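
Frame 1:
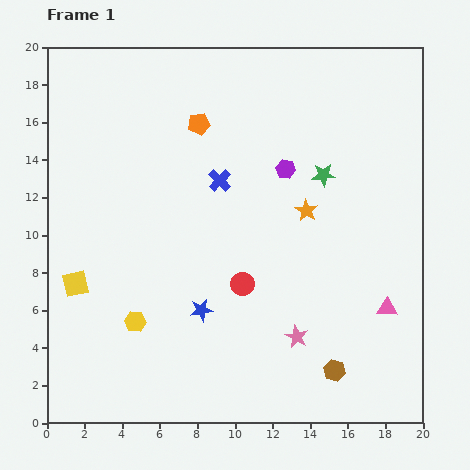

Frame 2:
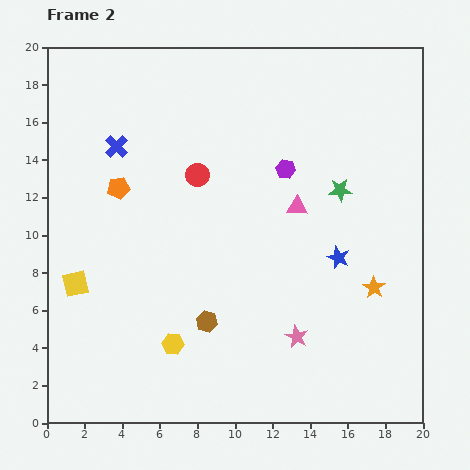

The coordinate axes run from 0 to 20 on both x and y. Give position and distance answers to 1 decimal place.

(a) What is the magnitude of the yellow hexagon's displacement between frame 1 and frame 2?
2.3

The yellow hexagon moved from (4.7, 5.4) to (6.7, 4.2), a distance of √(2.0² + 1.2²) ≈ 2.3.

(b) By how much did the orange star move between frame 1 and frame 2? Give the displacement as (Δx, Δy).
(3.6, -4.1)

The orange star was at (13.8, 11.3) in frame 1 and (17.4, 7.2) in frame 2.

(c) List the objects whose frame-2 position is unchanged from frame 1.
the yellow square, the purple hexagon, the pink star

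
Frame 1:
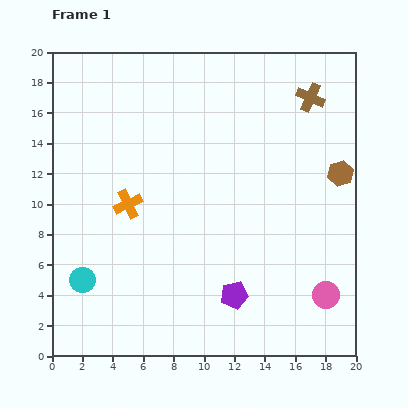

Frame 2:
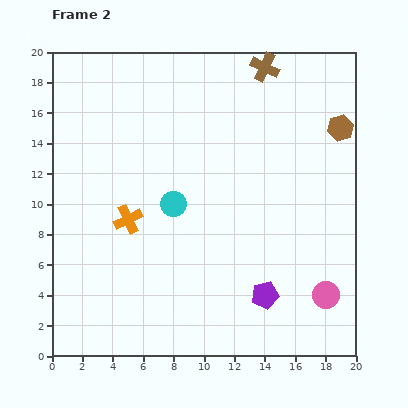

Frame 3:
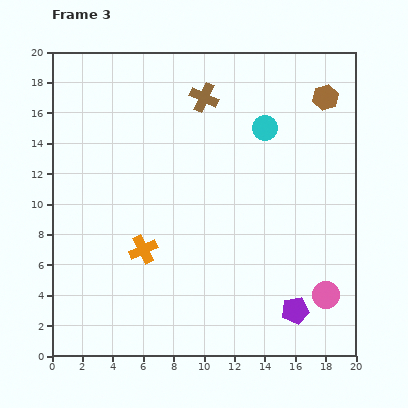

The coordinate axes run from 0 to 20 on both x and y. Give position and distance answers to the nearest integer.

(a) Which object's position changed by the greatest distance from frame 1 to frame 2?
the cyan circle

(moved 8; next 4)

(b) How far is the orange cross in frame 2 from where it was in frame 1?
1

The orange cross moved from (5, 10) to (5, 9), a distance of √(0² + 1²) ≈ 1.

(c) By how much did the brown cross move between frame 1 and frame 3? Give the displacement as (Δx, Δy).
(-7, 0)

The brown cross was at (17, 17) in frame 1 and (10, 17) in frame 3.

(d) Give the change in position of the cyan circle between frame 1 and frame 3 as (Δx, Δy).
(12, 10)

The cyan circle was at (2, 5) in frame 1 and (14, 15) in frame 3.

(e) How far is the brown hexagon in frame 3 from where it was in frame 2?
2

The brown hexagon moved from (19, 15) to (18, 17), a distance of √(1² + 2²) ≈ 2.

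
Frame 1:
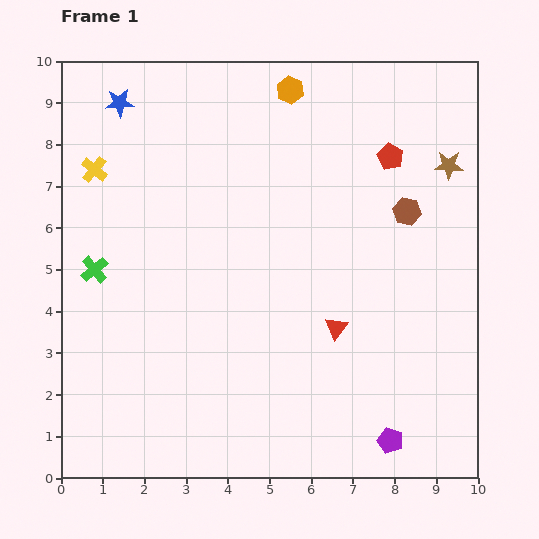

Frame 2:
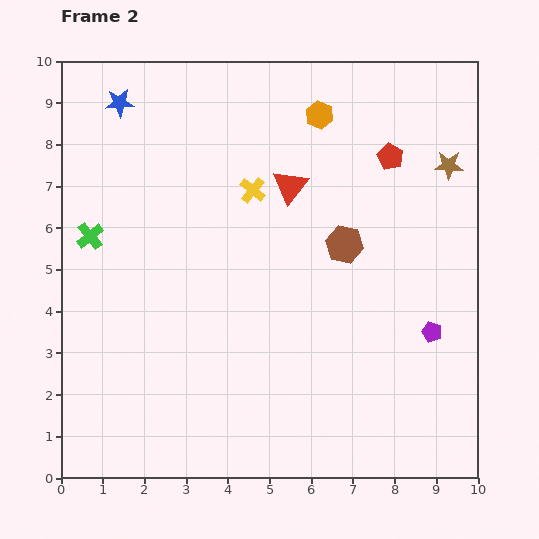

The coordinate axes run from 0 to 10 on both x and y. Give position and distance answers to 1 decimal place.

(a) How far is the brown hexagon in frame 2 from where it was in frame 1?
1.7

The brown hexagon moved from (8.3, 6.4) to (6.8, 5.6), a distance of √(1.5² + 0.8²) ≈ 1.7.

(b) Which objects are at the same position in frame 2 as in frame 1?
the blue star, the brown star, the red pentagon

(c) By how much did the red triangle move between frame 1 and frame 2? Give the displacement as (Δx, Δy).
(-1.1, 3.4)

The red triangle was at (6.6, 3.6) in frame 1 and (5.5, 7.0) in frame 2.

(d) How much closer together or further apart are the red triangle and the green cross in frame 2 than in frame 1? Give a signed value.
-1.1

Distance in frame 1: 6.0. Distance in frame 2: 4.9.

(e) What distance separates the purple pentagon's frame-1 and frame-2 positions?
2.8

The purple pentagon moved from (7.9, 0.9) to (8.9, 3.5), a distance of √(1.0² + 2.6²) ≈ 2.8.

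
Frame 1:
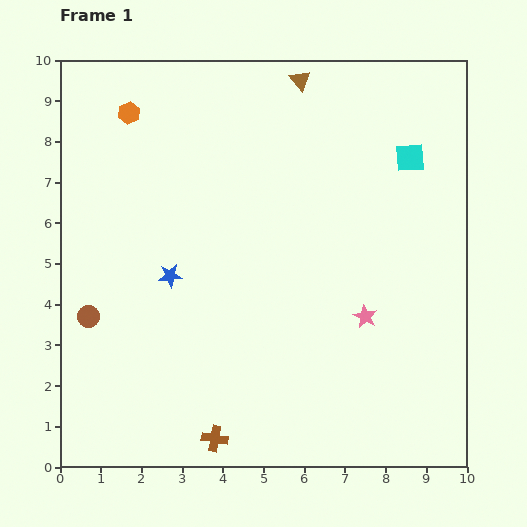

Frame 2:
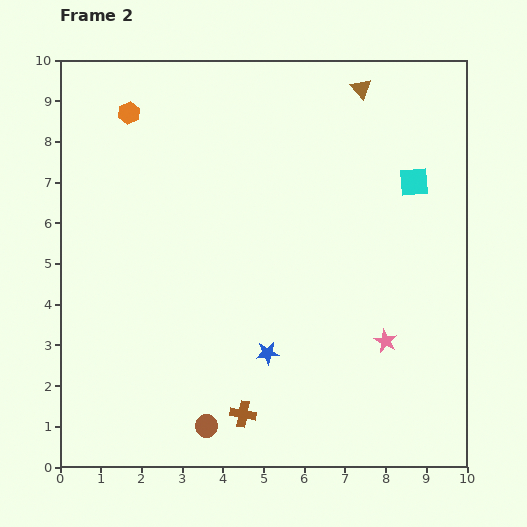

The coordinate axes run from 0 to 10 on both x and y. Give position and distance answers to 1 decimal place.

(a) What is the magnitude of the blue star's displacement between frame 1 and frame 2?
3.1

The blue star moved from (2.7, 4.7) to (5.1, 2.8), a distance of √(2.4² + 1.9²) ≈ 3.1.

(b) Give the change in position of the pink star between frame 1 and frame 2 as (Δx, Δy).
(0.5, -0.6)

The pink star was at (7.5, 3.7) in frame 1 and (8.0, 3.1) in frame 2.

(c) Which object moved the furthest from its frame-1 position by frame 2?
the brown circle

(moved 4.0; next 3.1)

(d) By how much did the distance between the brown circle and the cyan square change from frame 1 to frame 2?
-0.9

Distance in frame 1: 8.8. Distance in frame 2: 7.9.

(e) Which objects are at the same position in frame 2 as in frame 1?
the orange hexagon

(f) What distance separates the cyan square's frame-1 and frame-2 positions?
0.6

The cyan square moved from (8.6, 7.6) to (8.7, 7.0), a distance of √(0.1² + 0.6²) ≈ 0.6.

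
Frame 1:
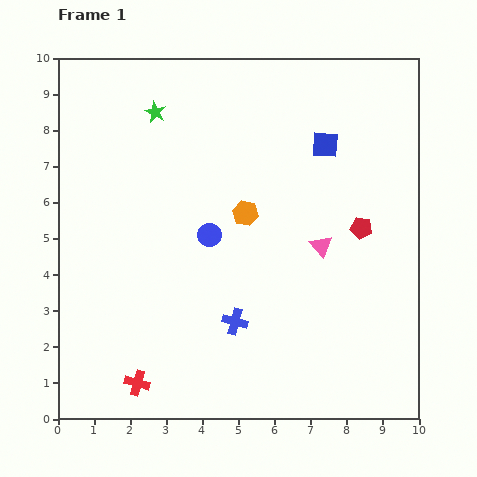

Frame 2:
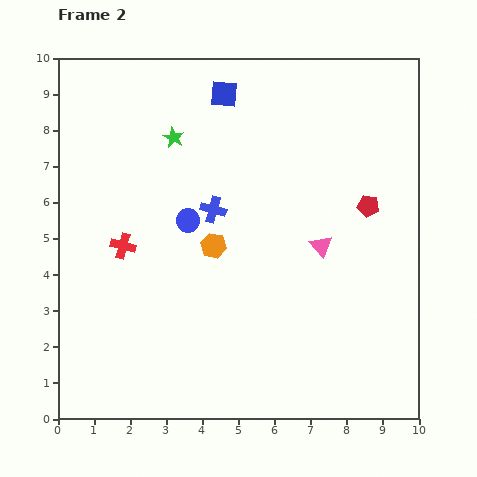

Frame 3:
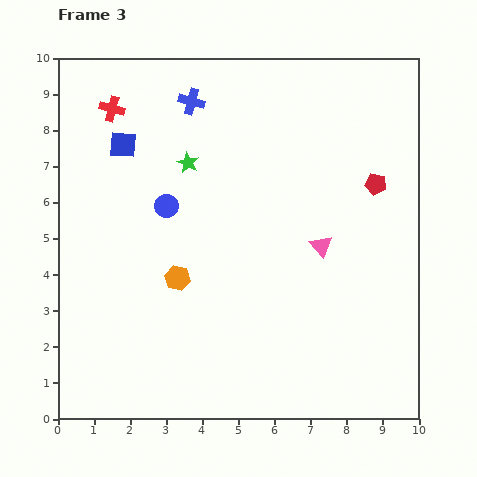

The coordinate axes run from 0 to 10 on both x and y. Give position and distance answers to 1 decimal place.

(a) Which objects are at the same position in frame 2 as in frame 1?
the pink triangle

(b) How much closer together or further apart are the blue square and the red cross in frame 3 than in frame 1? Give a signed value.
-7.4

Distance in frame 1: 8.4. Distance in frame 3: 1.0.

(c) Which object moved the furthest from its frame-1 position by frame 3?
the red cross

(moved 7.6; next 6.2)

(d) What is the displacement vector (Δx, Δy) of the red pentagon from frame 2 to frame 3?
(0.2, 0.6)

The red pentagon was at (8.6, 5.9) in frame 2 and (8.8, 6.5) in frame 3.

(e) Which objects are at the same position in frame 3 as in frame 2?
the pink triangle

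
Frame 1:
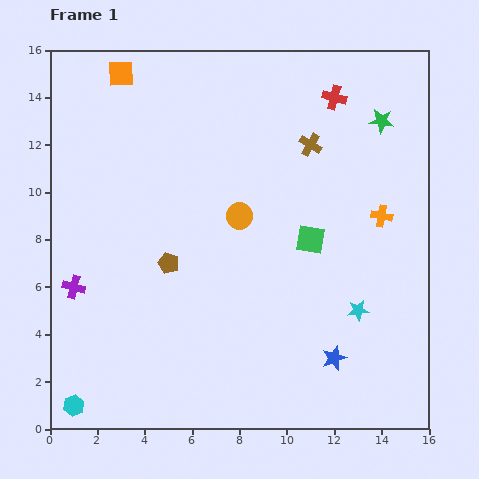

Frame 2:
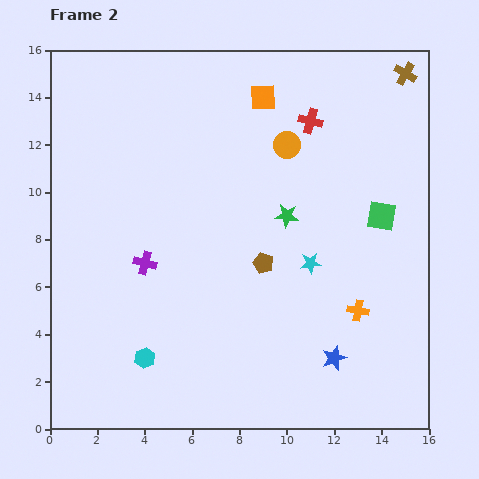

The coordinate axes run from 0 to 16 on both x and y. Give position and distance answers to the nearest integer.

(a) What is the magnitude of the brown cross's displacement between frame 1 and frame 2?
5

The brown cross moved from (11, 12) to (15, 15), a distance of √(4² + 3²) ≈ 5.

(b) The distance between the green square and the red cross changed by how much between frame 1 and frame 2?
-1

Distance in frame 1: 6. Distance in frame 2: 5.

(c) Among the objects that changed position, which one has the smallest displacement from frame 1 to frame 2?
the red cross

(moved 1)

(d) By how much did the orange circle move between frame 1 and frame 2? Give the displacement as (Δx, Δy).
(2, 3)

The orange circle was at (8, 9) in frame 1 and (10, 12) in frame 2.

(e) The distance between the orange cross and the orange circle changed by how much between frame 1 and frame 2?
+2

Distance in frame 1: 6. Distance in frame 2: 8.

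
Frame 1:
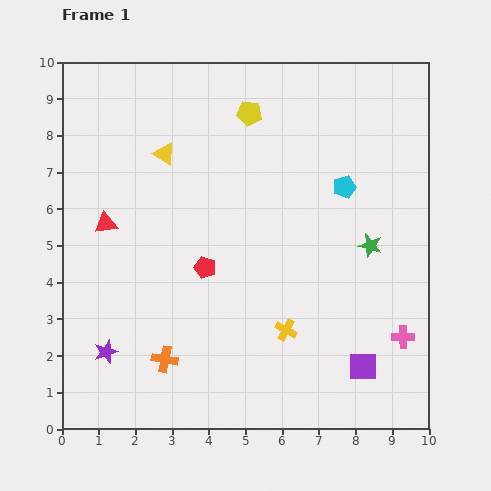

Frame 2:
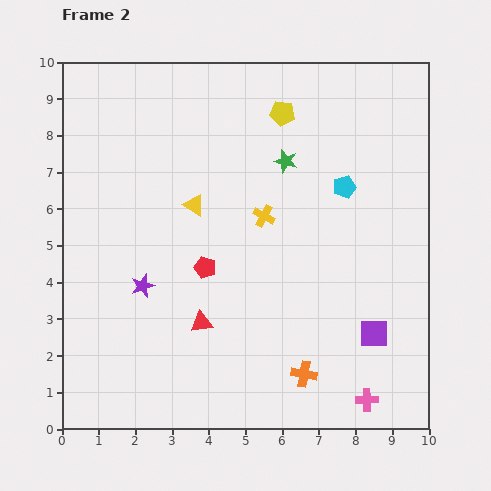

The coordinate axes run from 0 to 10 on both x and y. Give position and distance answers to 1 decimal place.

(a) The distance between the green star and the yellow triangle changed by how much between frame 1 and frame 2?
-3.3

Distance in frame 1: 6.1. Distance in frame 2: 2.8.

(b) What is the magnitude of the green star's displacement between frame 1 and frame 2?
3.3

The green star moved from (8.4, 5.0) to (6.1, 7.3), a distance of √(2.3² + 2.3²) ≈ 3.3.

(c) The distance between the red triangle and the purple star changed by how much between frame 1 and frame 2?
-1.6

Distance in frame 1: 3.5. Distance in frame 2: 1.9.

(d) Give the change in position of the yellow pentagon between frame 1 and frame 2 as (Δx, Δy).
(0.9, 0.0)

The yellow pentagon was at (5.1, 8.6) in frame 1 and (6.0, 8.6) in frame 2.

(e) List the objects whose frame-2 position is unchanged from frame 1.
the red pentagon, the cyan pentagon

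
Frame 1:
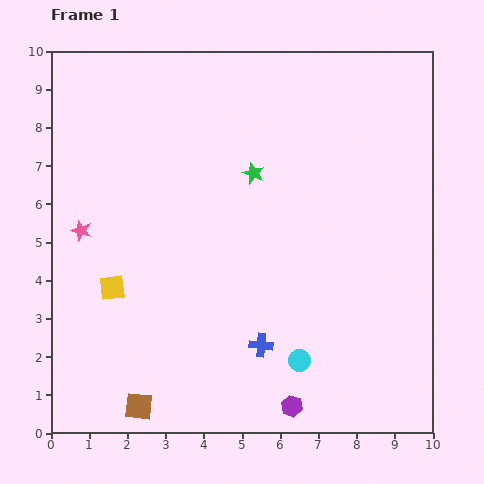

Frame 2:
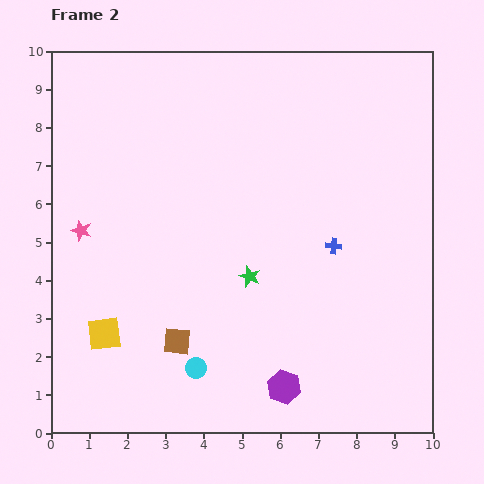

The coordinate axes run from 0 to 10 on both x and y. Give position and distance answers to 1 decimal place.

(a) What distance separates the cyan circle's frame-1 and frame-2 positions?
2.7

The cyan circle moved from (6.5, 1.9) to (3.8, 1.7), a distance of √(2.7² + 0.2²) ≈ 2.7.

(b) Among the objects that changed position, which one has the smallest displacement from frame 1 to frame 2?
the purple hexagon

(moved 0.5)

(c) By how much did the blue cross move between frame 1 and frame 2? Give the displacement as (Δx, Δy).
(1.9, 2.6)

The blue cross was at (5.5, 2.3) in frame 1 and (7.4, 4.9) in frame 2.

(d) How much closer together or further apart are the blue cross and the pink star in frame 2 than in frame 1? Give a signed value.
+1.0

Distance in frame 1: 5.6. Distance in frame 2: 6.6.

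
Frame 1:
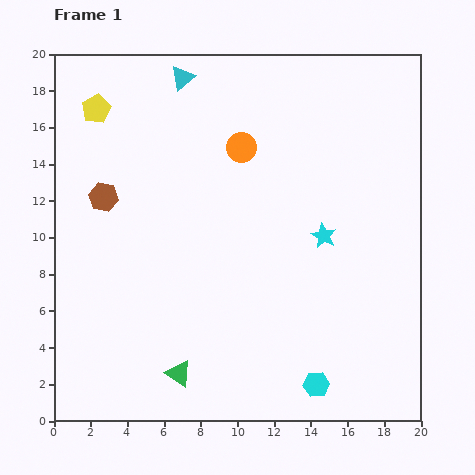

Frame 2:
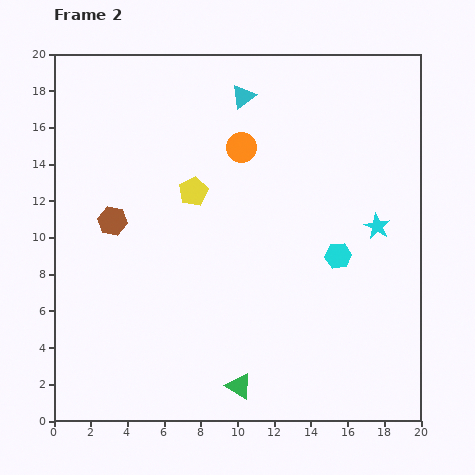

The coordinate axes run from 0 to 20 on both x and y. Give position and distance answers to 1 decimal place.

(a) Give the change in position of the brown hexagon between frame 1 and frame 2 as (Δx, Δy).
(0.5, -1.3)

The brown hexagon was at (2.7, 12.2) in frame 1 and (3.2, 10.9) in frame 2.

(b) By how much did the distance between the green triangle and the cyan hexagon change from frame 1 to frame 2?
+1.4

Distance in frame 1: 7.5. Distance in frame 2: 8.9.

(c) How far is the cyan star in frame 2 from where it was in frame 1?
2.9

The cyan star moved from (14.7, 10.1) to (17.6, 10.6), a distance of √(2.9² + 0.5²) ≈ 2.9.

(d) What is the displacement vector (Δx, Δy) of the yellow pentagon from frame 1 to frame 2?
(5.3, -4.5)

The yellow pentagon was at (2.3, 17.0) in frame 1 and (7.6, 12.5) in frame 2.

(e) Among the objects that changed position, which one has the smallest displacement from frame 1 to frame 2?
the brown hexagon

(moved 1.4)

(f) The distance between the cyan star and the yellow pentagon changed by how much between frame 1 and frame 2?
-4.0

Distance in frame 1: 14.2. Distance in frame 2: 10.2.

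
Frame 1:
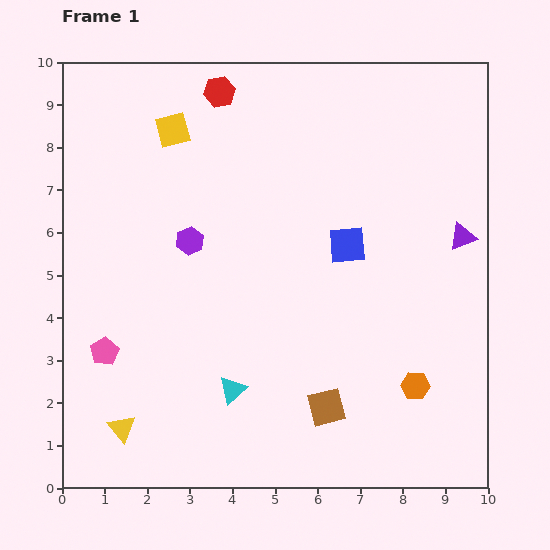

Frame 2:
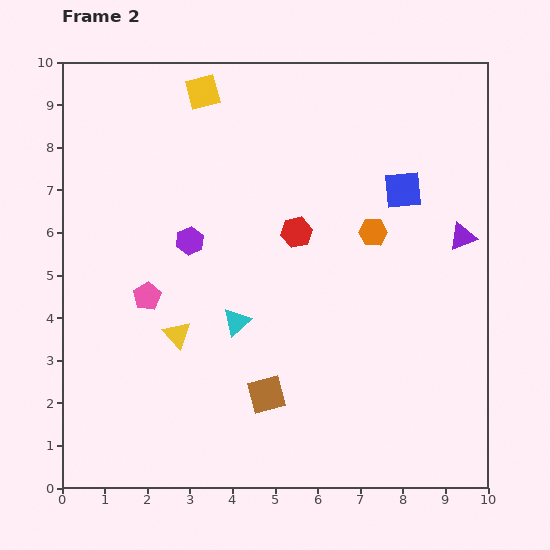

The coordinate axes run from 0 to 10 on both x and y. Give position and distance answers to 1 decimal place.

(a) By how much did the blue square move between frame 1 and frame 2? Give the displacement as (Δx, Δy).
(1.3, 1.3)

The blue square was at (6.7, 5.7) in frame 1 and (8.0, 7.0) in frame 2.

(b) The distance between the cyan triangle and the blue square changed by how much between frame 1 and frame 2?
+0.7

Distance in frame 1: 4.3. Distance in frame 2: 5.0.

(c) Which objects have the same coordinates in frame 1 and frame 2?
the purple triangle, the purple hexagon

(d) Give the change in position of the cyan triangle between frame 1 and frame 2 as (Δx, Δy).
(0.1, 1.6)

The cyan triangle was at (4.0, 2.3) in frame 1 and (4.1, 3.9) in frame 2.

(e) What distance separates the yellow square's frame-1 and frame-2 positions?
1.1

The yellow square moved from (2.6, 8.4) to (3.3, 9.3), a distance of √(0.7² + 0.9²) ≈ 1.1.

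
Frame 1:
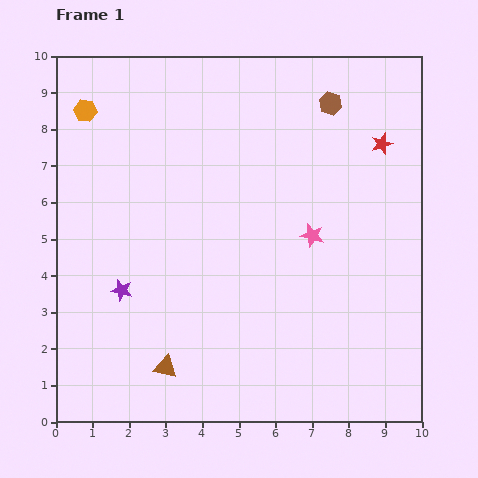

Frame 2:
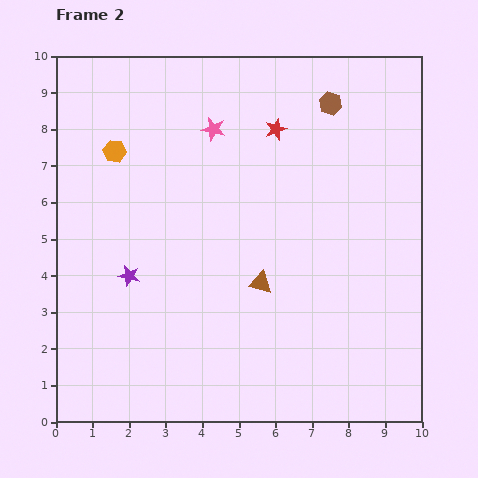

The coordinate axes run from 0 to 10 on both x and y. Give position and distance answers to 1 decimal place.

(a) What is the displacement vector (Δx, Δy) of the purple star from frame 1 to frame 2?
(0.2, 0.4)

The purple star was at (1.8, 3.6) in frame 1 and (2.0, 4.0) in frame 2.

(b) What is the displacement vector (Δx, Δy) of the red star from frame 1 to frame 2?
(-2.9, 0.4)

The red star was at (8.9, 7.6) in frame 1 and (6.0, 8.0) in frame 2.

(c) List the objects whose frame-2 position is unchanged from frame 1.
the brown hexagon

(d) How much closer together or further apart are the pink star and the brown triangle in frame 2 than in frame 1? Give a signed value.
-1.0

Distance in frame 1: 5.4. Distance in frame 2: 4.4.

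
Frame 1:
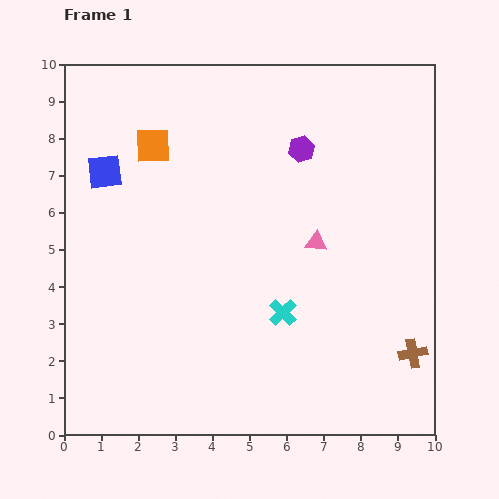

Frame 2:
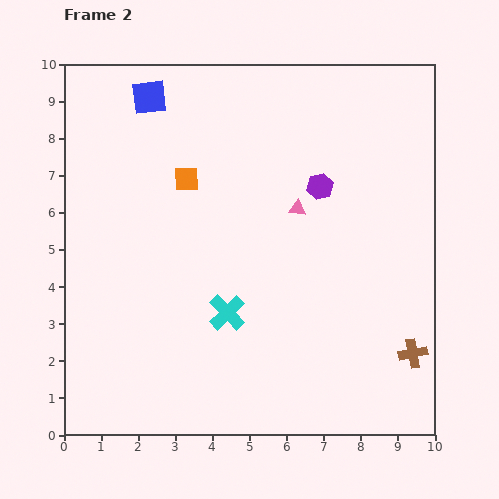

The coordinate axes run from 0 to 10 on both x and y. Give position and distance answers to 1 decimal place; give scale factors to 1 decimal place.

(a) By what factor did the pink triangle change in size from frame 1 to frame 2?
0.8×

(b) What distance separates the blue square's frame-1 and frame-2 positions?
2.3

The blue square moved from (1.1, 7.1) to (2.3, 9.1), a distance of √(1.2² + 2.0²) ≈ 2.3.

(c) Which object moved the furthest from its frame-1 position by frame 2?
the blue square

(moved 2.3; next 1.5)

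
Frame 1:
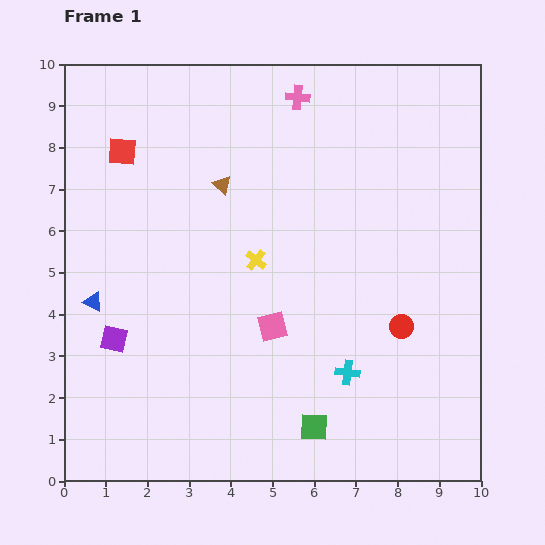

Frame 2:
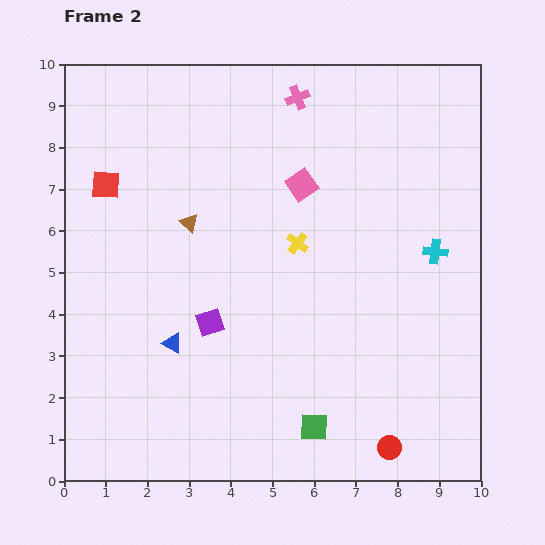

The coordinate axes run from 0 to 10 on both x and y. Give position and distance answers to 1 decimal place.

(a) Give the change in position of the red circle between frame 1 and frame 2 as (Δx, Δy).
(-0.3, -2.9)

The red circle was at (8.1, 3.7) in frame 1 and (7.8, 0.8) in frame 2.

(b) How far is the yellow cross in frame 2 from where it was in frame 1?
1.1

The yellow cross moved from (4.6, 5.3) to (5.6, 5.7), a distance of √(1.0² + 0.4²) ≈ 1.1.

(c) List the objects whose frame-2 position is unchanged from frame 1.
the pink cross, the green square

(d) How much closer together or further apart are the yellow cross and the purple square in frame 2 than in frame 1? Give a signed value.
-1.1

Distance in frame 1: 3.9. Distance in frame 2: 2.8.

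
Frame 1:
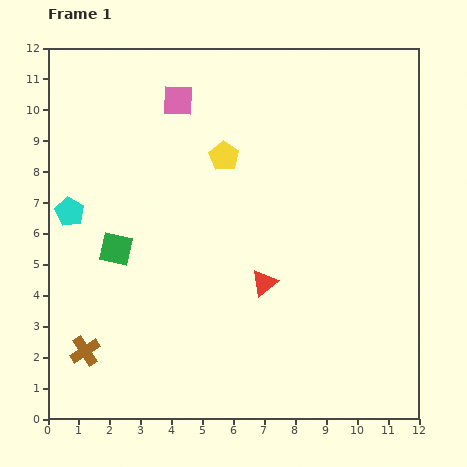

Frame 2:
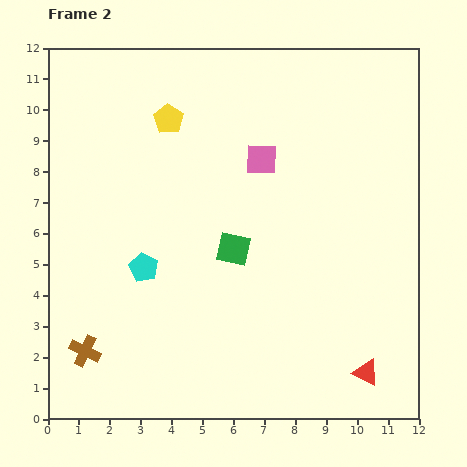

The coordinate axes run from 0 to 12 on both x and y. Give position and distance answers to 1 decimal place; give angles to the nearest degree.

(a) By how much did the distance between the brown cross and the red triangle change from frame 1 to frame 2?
+2.9

Distance in frame 1: 6.2. Distance in frame 2: 9.1.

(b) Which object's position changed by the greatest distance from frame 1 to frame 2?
the red triangle

(moved 4.4; next 3.8)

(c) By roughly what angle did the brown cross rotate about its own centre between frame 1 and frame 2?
31° counter-clockwise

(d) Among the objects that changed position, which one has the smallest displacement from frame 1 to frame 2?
the yellow pentagon

(moved 2.2)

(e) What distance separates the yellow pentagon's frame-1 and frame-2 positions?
2.2

The yellow pentagon moved from (5.7, 8.5) to (3.9, 9.7), a distance of √(1.8² + 1.2²) ≈ 2.2.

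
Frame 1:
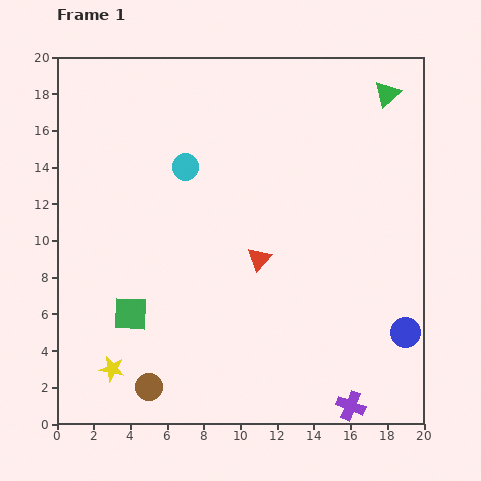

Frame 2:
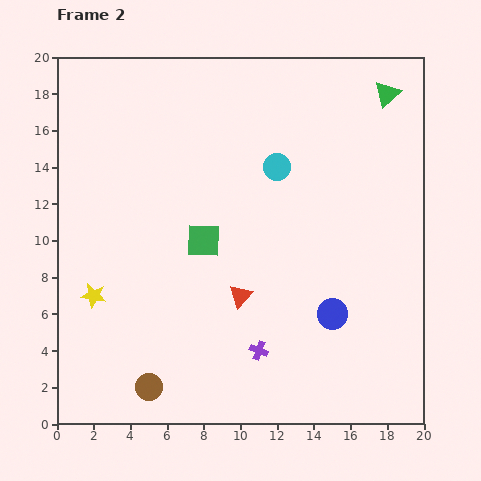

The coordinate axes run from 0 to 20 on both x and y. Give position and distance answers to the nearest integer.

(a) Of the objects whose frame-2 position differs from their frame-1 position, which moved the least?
the red triangle

(moved 2)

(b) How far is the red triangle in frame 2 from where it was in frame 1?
2

The red triangle moved from (11, 9) to (10, 7), a distance of √(1² + 2²) ≈ 2.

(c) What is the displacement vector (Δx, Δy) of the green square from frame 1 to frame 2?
(4, 4)

The green square was at (4, 6) in frame 1 and (8, 10) in frame 2.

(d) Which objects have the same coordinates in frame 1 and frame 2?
the green triangle, the brown circle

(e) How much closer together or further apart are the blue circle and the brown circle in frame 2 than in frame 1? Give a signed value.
-3

Distance in frame 1: 14. Distance in frame 2: 11.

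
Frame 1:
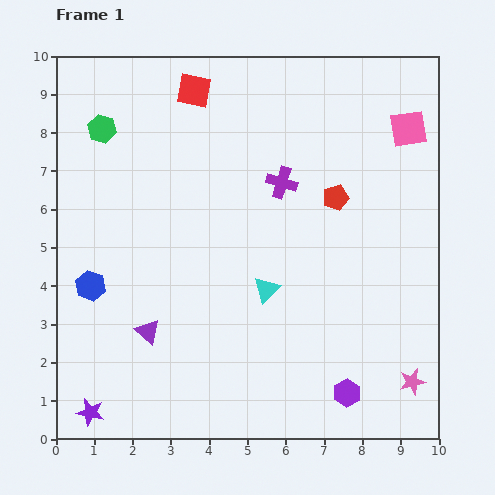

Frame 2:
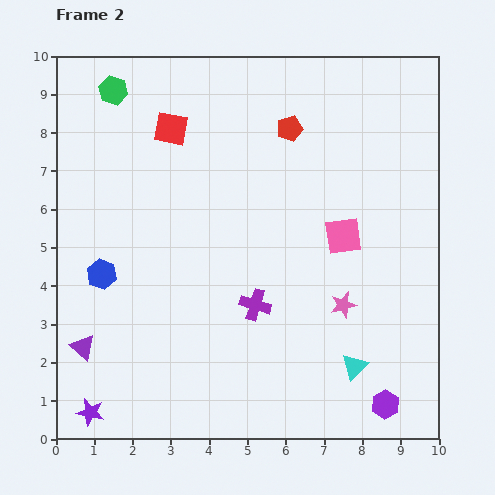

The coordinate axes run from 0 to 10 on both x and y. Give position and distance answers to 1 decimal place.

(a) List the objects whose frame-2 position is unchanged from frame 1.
the purple star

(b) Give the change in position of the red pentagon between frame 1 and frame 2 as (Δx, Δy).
(-1.2, 1.8)

The red pentagon was at (7.3, 6.3) in frame 1 and (6.1, 8.1) in frame 2.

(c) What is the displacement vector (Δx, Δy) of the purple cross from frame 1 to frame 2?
(-0.7, -3.2)

The purple cross was at (5.9, 6.7) in frame 1 and (5.2, 3.5) in frame 2.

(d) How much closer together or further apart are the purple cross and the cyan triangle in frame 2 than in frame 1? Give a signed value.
+0.3

Distance in frame 1: 2.8. Distance in frame 2: 3.1.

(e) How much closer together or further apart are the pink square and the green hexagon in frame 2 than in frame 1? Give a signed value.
-0.9

Distance in frame 1: 8.0. Distance in frame 2: 7.1.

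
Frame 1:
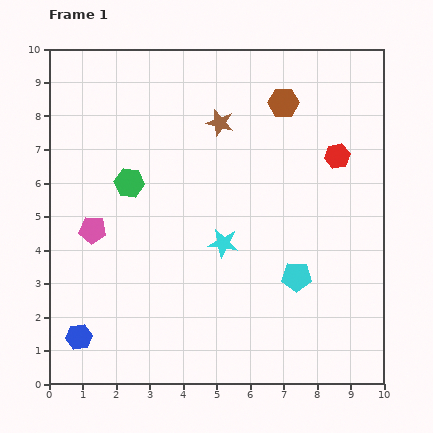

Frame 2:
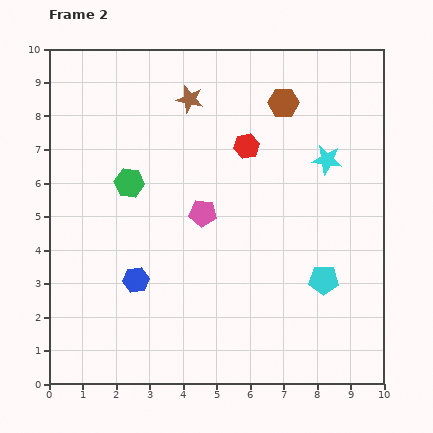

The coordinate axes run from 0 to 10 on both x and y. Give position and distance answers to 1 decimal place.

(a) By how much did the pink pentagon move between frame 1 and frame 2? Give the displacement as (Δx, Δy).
(3.3, 0.5)

The pink pentagon was at (1.3, 4.6) in frame 1 and (4.6, 5.1) in frame 2.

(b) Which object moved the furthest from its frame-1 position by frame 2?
the cyan star

(moved 4.0; next 3.3)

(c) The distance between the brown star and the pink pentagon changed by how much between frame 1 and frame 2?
-1.6

Distance in frame 1: 5.0. Distance in frame 2: 3.4.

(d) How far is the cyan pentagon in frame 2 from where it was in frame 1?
0.8

The cyan pentagon moved from (7.4, 3.2) to (8.2, 3.1), a distance of √(0.8² + 0.1²) ≈ 0.8.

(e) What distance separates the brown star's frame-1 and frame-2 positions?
1.1

The brown star moved from (5.1, 7.8) to (4.2, 8.5), a distance of √(0.9² + 0.7²) ≈ 1.1.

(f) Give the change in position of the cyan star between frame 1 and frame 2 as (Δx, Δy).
(3.1, 2.5)

The cyan star was at (5.2, 4.2) in frame 1 and (8.3, 6.7) in frame 2.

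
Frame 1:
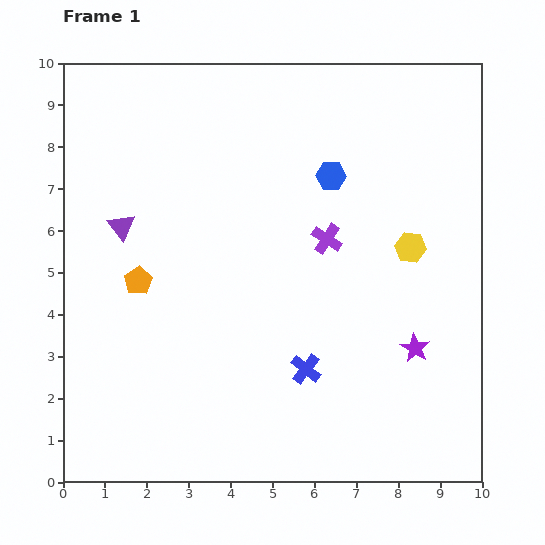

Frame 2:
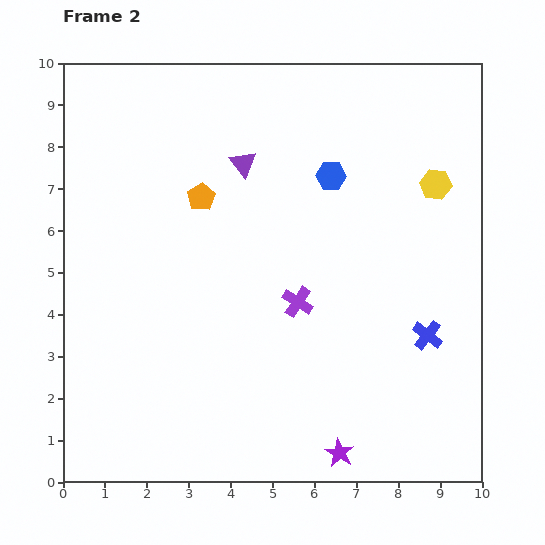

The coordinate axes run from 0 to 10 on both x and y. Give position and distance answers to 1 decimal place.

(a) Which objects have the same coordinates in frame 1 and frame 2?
the blue hexagon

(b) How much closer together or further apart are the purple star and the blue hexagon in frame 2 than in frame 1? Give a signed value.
+2.0

Distance in frame 1: 4.6. Distance in frame 2: 6.6.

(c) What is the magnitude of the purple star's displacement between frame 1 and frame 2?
3.1

The purple star moved from (8.4, 3.2) to (6.6, 0.7), a distance of √(1.8² + 2.5²) ≈ 3.1.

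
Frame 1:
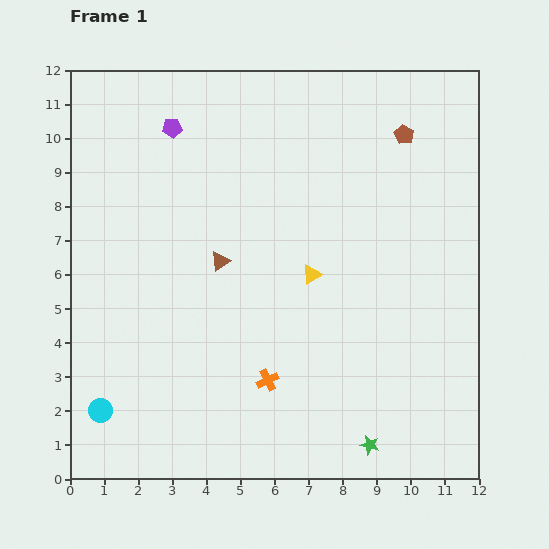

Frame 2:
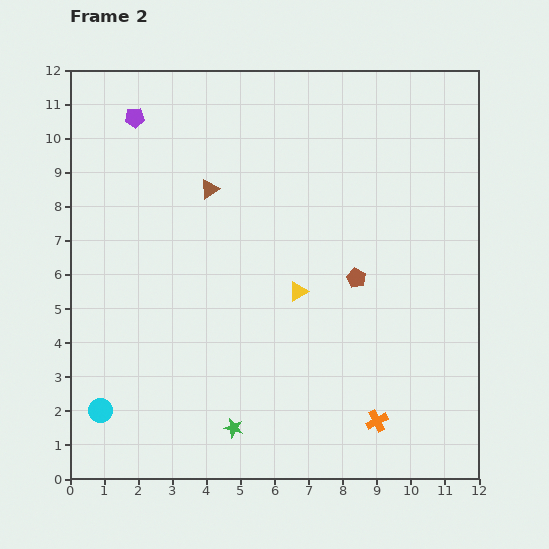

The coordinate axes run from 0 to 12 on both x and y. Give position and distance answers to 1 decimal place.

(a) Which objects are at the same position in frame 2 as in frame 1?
the cyan circle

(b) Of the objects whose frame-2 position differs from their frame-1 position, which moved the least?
the yellow triangle

(moved 0.6)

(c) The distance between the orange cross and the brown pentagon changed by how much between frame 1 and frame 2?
-4.0

Distance in frame 1: 8.2. Distance in frame 2: 4.2.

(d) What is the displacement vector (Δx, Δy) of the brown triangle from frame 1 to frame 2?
(-0.3, 2.1)

The brown triangle was at (4.4, 6.4) in frame 1 and (4.1, 8.5) in frame 2.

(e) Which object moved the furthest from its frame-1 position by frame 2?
the brown pentagon

(moved 4.4; next 4.0)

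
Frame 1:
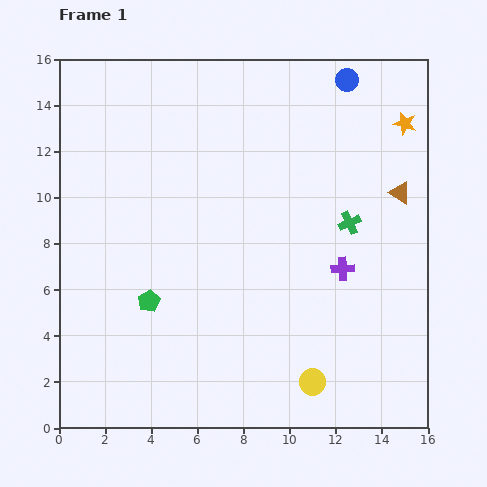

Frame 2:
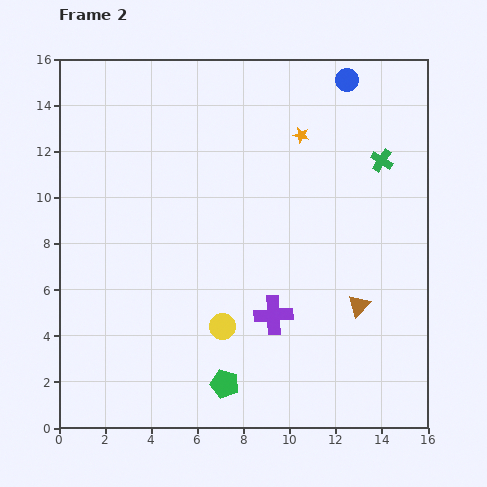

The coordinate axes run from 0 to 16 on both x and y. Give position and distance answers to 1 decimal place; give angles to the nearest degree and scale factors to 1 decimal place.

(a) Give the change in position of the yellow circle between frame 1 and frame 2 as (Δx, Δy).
(-3.9, 2.4)

The yellow circle was at (11.0, 2.0) in frame 1 and (7.1, 4.4) in frame 2.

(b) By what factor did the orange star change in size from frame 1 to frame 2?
0.7×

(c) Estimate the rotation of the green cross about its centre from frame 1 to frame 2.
33° counter-clockwise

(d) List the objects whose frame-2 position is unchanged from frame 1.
the blue circle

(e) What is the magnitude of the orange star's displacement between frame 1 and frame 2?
4.5

The orange star moved from (15.0, 13.2) to (10.5, 12.7), a distance of √(4.5² + 0.5²) ≈ 4.5.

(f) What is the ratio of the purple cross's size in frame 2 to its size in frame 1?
1.6×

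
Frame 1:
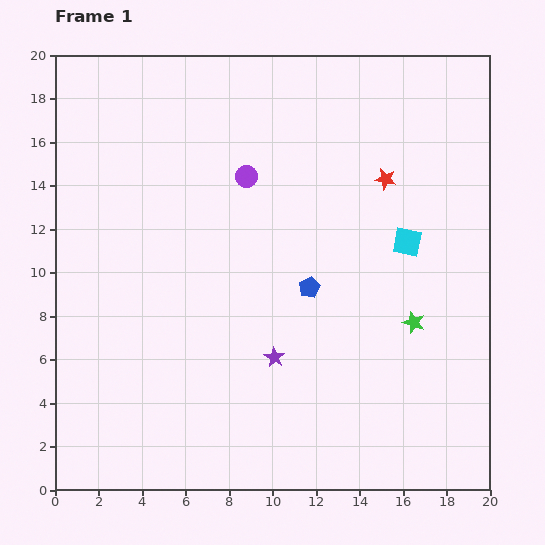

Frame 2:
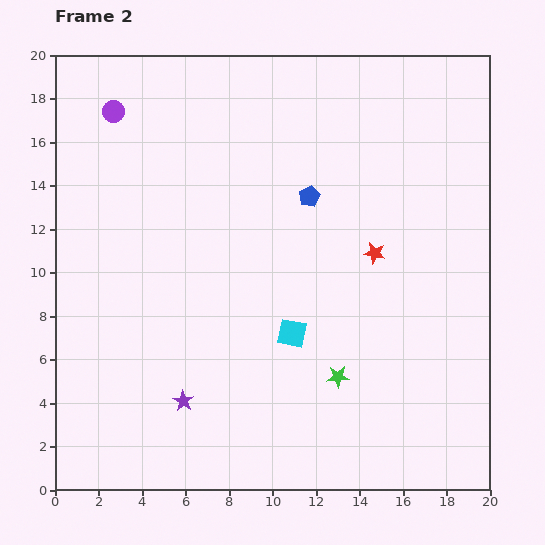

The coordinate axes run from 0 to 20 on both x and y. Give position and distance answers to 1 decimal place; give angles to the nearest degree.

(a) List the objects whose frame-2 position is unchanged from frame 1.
none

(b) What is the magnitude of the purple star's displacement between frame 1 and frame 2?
4.7

The purple star moved from (10.1, 6.1) to (5.9, 4.1), a distance of √(4.2² + 2.0²) ≈ 4.7.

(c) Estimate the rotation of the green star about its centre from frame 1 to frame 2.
21° counter-clockwise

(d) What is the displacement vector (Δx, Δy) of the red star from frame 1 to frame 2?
(-0.5, -3.4)

The red star was at (15.2, 14.3) in frame 1 and (14.7, 10.9) in frame 2.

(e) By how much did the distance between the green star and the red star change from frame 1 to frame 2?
-0.8

Distance in frame 1: 6.7. Distance in frame 2: 5.9.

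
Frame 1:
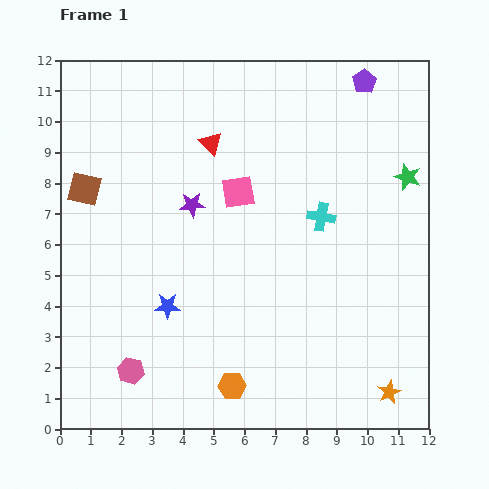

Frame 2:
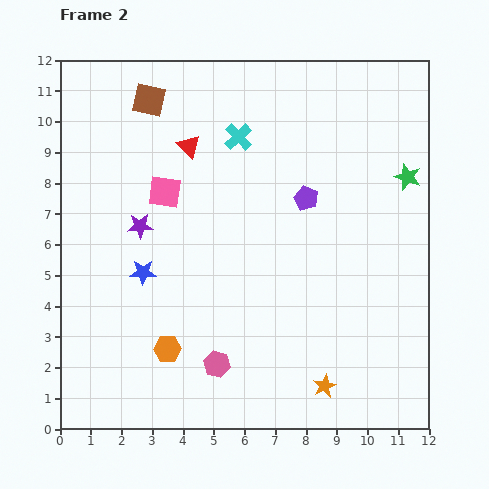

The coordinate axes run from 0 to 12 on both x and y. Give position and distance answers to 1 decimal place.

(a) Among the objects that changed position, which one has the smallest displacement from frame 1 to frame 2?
the red triangle

(moved 0.7)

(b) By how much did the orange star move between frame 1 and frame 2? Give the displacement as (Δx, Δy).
(-2.1, 0.2)

The orange star was at (10.7, 1.2) in frame 1 and (8.6, 1.4) in frame 2.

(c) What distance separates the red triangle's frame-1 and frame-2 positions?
0.7

The red triangle moved from (4.9, 9.3) to (4.2, 9.2), a distance of √(0.7² + 0.1²) ≈ 0.7.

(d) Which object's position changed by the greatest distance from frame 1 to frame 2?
the purple pentagon

(moved 4.2; next 3.7)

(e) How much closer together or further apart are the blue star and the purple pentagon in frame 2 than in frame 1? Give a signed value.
-3.9

Distance in frame 1: 9.7. Distance in frame 2: 5.8.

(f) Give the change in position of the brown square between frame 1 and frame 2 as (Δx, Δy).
(2.1, 2.9)

The brown square was at (0.8, 7.8) in frame 1 and (2.9, 10.7) in frame 2.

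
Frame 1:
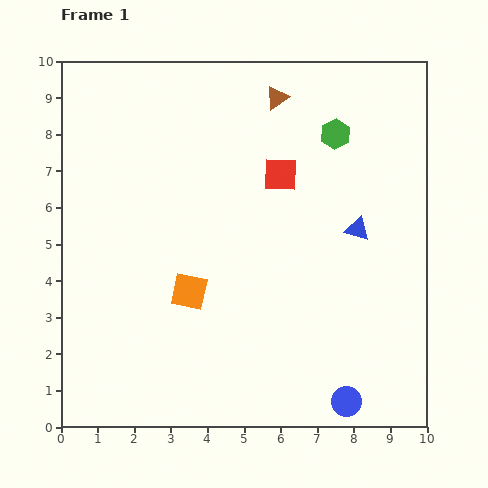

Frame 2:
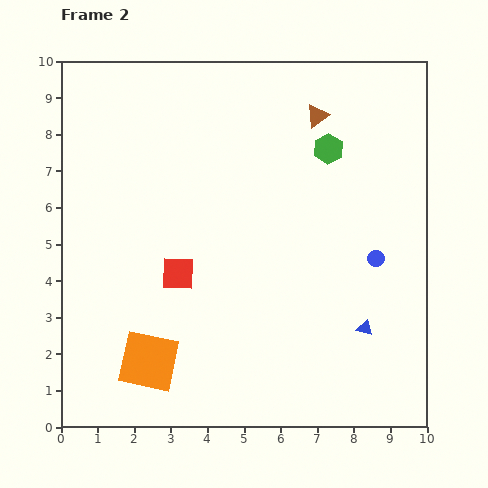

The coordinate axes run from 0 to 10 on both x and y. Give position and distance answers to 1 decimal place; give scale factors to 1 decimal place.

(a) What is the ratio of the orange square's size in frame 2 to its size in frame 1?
1.7×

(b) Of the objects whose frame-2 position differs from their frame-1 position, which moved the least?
the green hexagon

(moved 0.4)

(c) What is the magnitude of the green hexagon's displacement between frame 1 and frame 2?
0.4

The green hexagon moved from (7.5, 8.0) to (7.3, 7.6), a distance of √(0.2² + 0.4²) ≈ 0.4.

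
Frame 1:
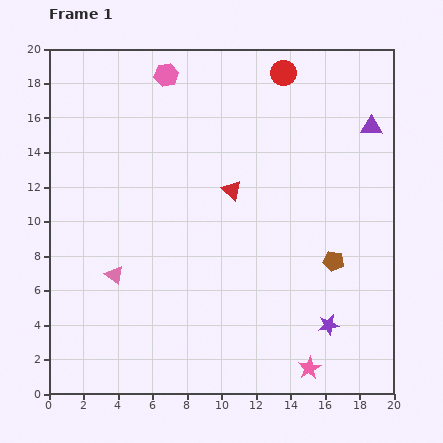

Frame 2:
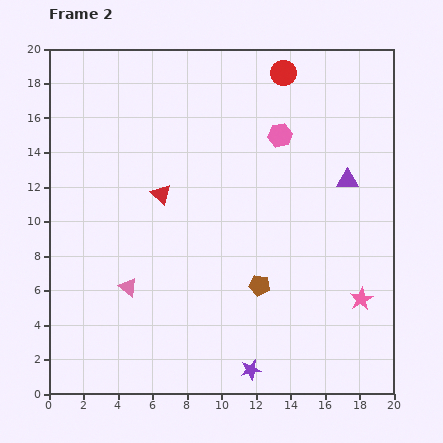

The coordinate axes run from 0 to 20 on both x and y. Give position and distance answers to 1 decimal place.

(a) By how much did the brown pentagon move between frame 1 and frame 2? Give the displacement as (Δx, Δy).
(-4.3, -1.4)

The brown pentagon was at (16.5, 7.7) in frame 1 and (12.2, 6.3) in frame 2.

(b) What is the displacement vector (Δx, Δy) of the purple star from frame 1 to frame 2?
(-4.5, -2.6)

The purple star was at (16.2, 4.0) in frame 1 and (11.7, 1.4) in frame 2.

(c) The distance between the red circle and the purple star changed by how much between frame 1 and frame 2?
+2.5

Distance in frame 1: 14.8. Distance in frame 2: 17.3.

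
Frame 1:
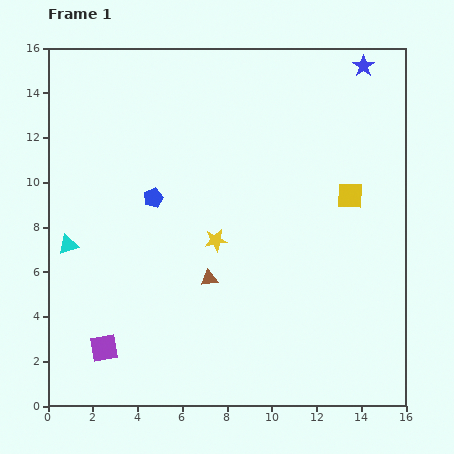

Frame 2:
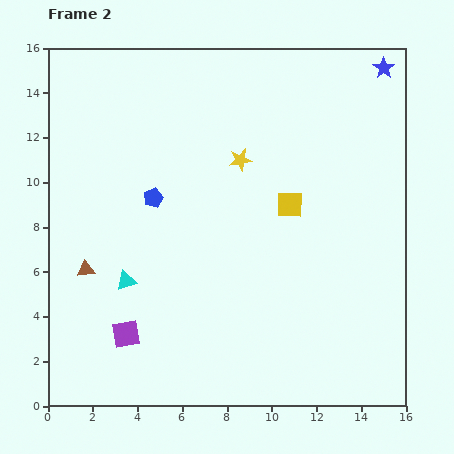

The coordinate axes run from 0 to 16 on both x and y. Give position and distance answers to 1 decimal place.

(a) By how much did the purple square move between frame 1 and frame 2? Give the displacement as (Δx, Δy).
(1.0, 0.6)

The purple square was at (2.5, 2.6) in frame 1 and (3.5, 3.2) in frame 2.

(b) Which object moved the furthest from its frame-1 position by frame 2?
the brown triangle

(moved 5.5; next 3.8)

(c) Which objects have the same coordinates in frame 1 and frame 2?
the blue pentagon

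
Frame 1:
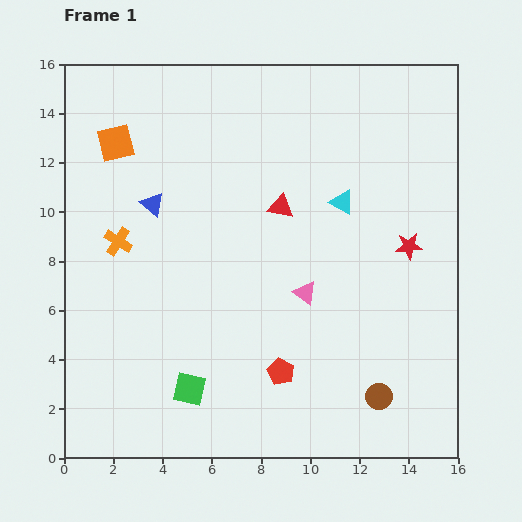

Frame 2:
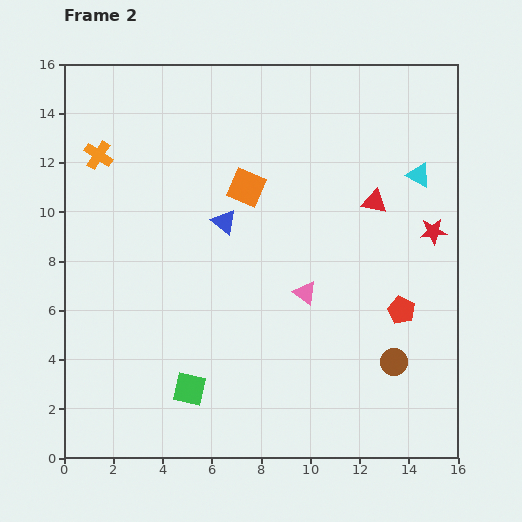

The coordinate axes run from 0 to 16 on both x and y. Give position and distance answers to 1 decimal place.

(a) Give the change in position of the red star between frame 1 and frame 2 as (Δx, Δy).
(1.0, 0.6)

The red star was at (14.0, 8.6) in frame 1 and (15.0, 9.2) in frame 2.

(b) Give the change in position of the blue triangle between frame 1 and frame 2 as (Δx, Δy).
(2.9, -0.7)

The blue triangle was at (3.6, 10.3) in frame 1 and (6.5, 9.6) in frame 2.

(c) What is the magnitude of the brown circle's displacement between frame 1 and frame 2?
1.5

The brown circle moved from (12.8, 2.5) to (13.4, 3.9), a distance of √(0.6² + 1.4²) ≈ 1.5.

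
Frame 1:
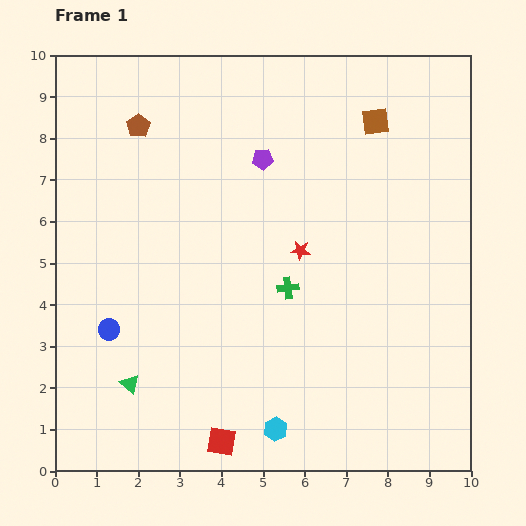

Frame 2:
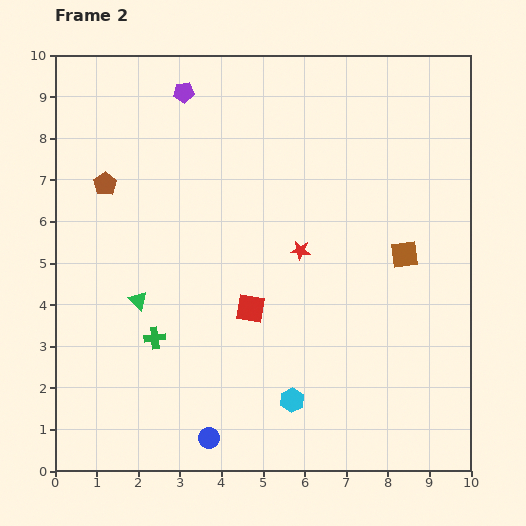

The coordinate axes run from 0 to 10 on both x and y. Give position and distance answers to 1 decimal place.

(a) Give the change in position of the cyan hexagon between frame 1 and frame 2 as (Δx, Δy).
(0.4, 0.7)

The cyan hexagon was at (5.3, 1.0) in frame 1 and (5.7, 1.7) in frame 2.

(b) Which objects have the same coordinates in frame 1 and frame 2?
the red star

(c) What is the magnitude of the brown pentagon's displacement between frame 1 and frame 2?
1.6

The brown pentagon moved from (2.0, 8.3) to (1.2, 6.9), a distance of √(0.8² + 1.4²) ≈ 1.6.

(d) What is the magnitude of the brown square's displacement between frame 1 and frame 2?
3.3

The brown square moved from (7.7, 8.4) to (8.4, 5.2), a distance of √(0.7² + 3.2²) ≈ 3.3.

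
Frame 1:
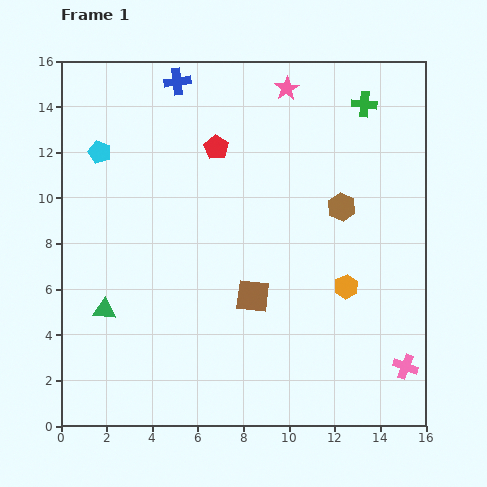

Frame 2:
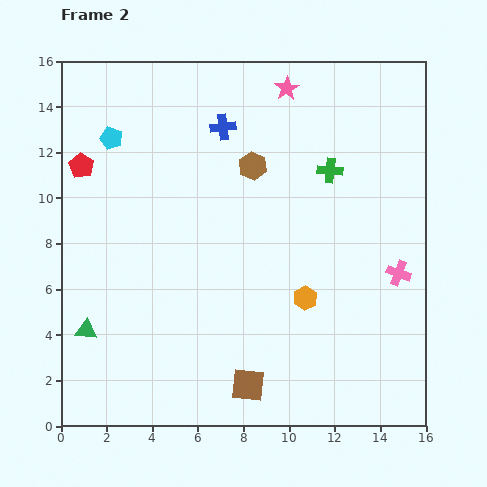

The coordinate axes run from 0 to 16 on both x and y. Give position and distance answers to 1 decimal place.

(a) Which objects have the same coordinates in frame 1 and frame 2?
the pink star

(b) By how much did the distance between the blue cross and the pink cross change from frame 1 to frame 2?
-6.0

Distance in frame 1: 16.0. Distance in frame 2: 10.0.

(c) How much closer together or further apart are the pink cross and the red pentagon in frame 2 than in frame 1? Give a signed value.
+2.0

Distance in frame 1: 12.7. Distance in frame 2: 14.7.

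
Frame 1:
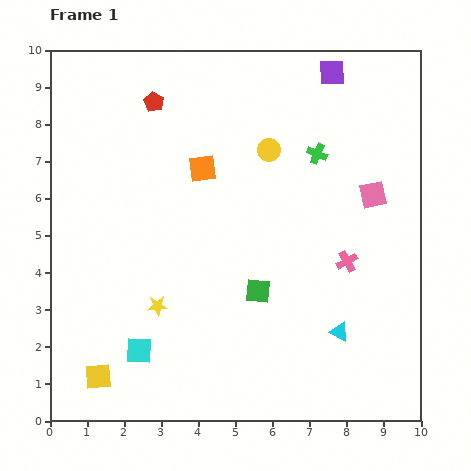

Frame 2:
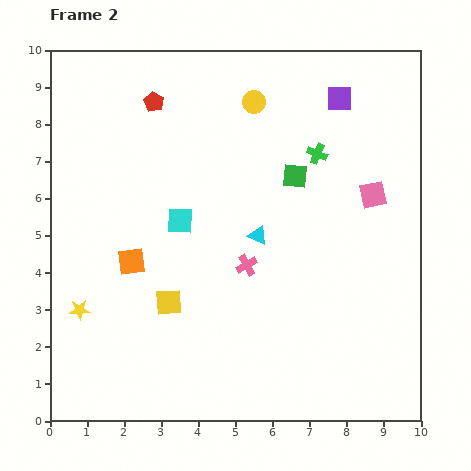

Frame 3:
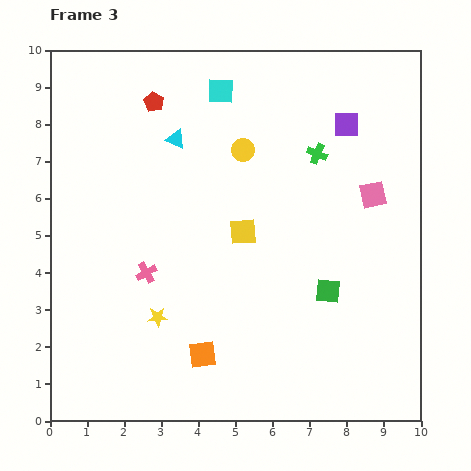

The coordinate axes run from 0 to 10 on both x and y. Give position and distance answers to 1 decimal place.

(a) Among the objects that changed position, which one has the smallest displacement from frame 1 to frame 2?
the purple square

(moved 0.7)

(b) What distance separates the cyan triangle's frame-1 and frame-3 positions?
6.8

The cyan triangle moved from (7.8, 2.4) to (3.4, 7.6), a distance of √(4.4² + 5.2²) ≈ 6.8.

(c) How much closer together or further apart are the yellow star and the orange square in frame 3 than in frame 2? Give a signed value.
-0.3

Distance in frame 2: 1.9. Distance in frame 3: 1.6.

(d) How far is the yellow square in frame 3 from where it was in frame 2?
2.8

The yellow square moved from (3.2, 3.2) to (5.2, 5.1), a distance of √(2.0² + 1.9²) ≈ 2.8.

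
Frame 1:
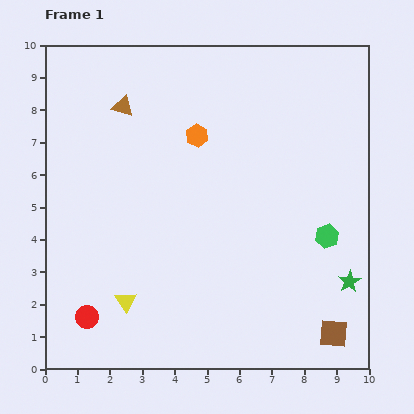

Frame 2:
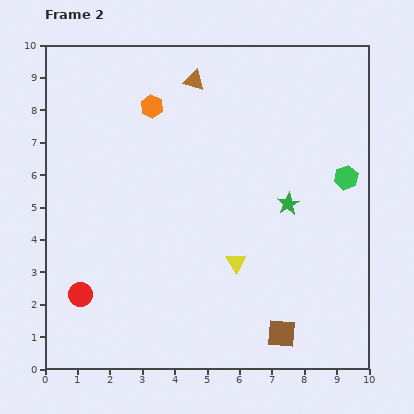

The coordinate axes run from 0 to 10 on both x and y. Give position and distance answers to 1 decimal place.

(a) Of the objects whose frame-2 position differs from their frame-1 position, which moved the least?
the red circle

(moved 0.7)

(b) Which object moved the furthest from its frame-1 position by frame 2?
the yellow triangle

(moved 3.6; next 3.1)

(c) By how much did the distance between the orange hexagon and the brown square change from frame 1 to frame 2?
+0.7

Distance in frame 1: 7.4. Distance in frame 2: 8.1.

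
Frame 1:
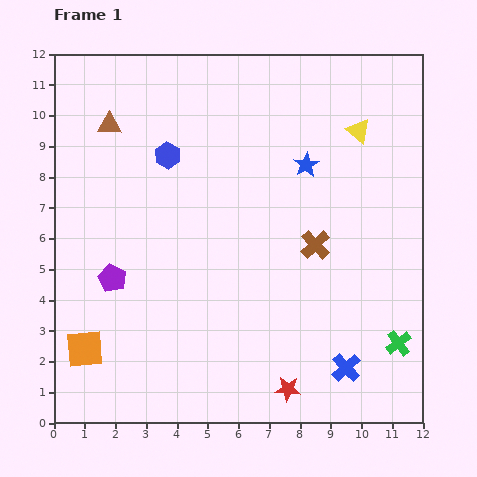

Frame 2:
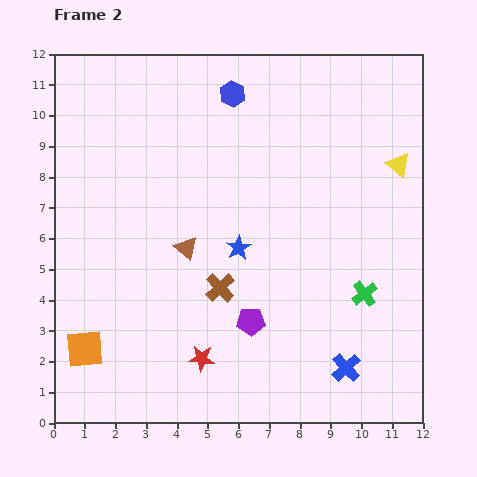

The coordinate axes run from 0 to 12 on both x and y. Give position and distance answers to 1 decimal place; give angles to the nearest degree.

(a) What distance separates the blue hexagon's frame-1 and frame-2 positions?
2.9

The blue hexagon moved from (3.7, 8.7) to (5.8, 10.7), a distance of √(2.1² + 2.0²) ≈ 2.9.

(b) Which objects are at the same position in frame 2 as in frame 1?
the blue cross, the orange square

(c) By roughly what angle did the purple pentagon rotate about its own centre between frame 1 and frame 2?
27° counter-clockwise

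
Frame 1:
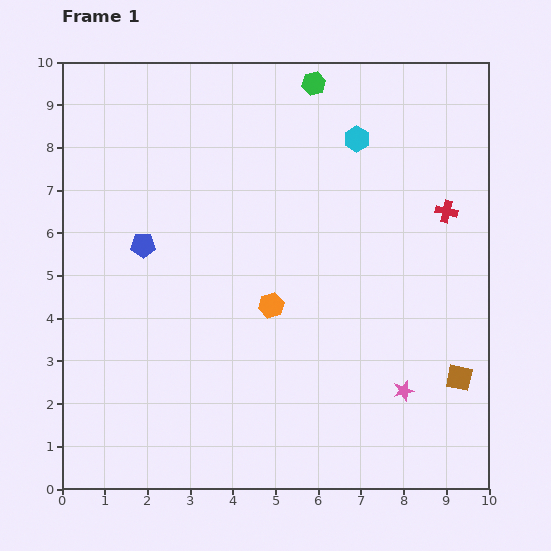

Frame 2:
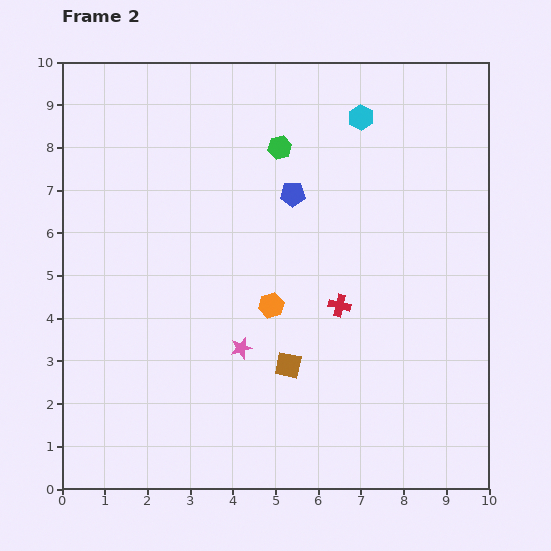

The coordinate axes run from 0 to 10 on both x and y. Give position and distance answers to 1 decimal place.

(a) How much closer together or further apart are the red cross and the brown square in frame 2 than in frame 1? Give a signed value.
-2.1

Distance in frame 1: 3.9. Distance in frame 2: 1.8.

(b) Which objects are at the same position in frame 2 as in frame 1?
the orange hexagon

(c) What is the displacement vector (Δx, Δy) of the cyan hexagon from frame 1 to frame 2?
(0.1, 0.5)

The cyan hexagon was at (6.9, 8.2) in frame 1 and (7.0, 8.7) in frame 2.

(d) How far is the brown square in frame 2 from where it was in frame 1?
4.0

The brown square moved from (9.3, 2.6) to (5.3, 2.9), a distance of √(4.0² + 0.3²) ≈ 4.0.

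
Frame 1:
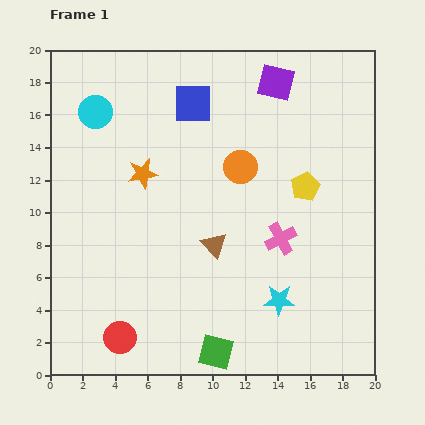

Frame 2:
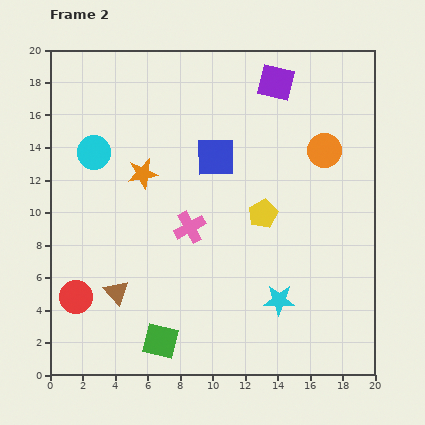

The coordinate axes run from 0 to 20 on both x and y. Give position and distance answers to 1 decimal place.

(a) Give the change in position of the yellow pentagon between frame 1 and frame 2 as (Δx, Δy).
(-2.6, -1.7)

The yellow pentagon was at (15.7, 11.6) in frame 1 and (13.1, 9.9) in frame 2.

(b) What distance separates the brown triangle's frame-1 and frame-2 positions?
6.7

The brown triangle moved from (10.1, 8.0) to (4.1, 5.1), a distance of √(6.0² + 2.9²) ≈ 6.7.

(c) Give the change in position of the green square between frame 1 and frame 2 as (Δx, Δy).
(-3.4, 0.7)

The green square was at (10.2, 1.4) in frame 1 and (6.8, 2.1) in frame 2.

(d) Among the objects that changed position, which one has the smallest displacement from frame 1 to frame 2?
the cyan circle

(moved 2.5)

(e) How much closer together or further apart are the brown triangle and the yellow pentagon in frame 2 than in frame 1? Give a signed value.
+3.5

Distance in frame 1: 6.7. Distance in frame 2: 10.2.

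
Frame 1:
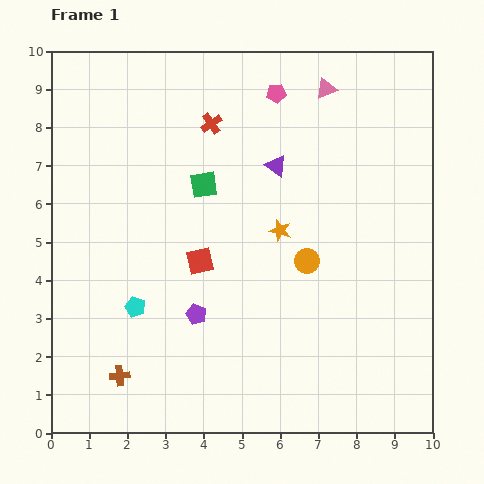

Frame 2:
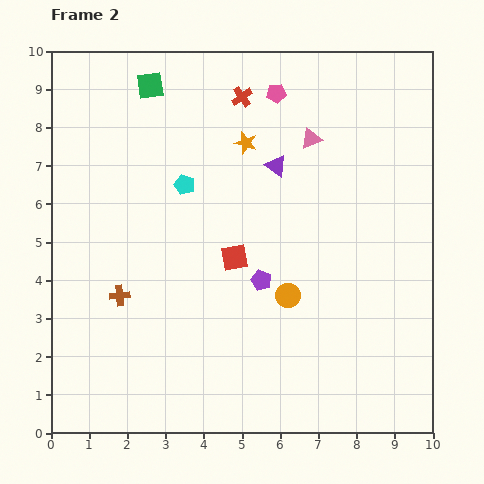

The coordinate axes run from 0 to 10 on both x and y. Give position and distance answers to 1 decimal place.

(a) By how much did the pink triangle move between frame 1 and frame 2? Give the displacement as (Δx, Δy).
(-0.4, -1.3)

The pink triangle was at (7.2, 9.0) in frame 1 and (6.8, 7.7) in frame 2.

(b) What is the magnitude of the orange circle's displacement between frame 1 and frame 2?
1.0

The orange circle moved from (6.7, 4.5) to (6.2, 3.6), a distance of √(0.5² + 0.9²) ≈ 1.0.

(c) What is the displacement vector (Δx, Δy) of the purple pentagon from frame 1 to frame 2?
(1.7, 0.9)

The purple pentagon was at (3.8, 3.1) in frame 1 and (5.5, 4.0) in frame 2.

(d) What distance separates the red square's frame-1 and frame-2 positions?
0.9

The red square moved from (3.9, 4.5) to (4.8, 4.6), a distance of √(0.9² + 0.1²) ≈ 0.9.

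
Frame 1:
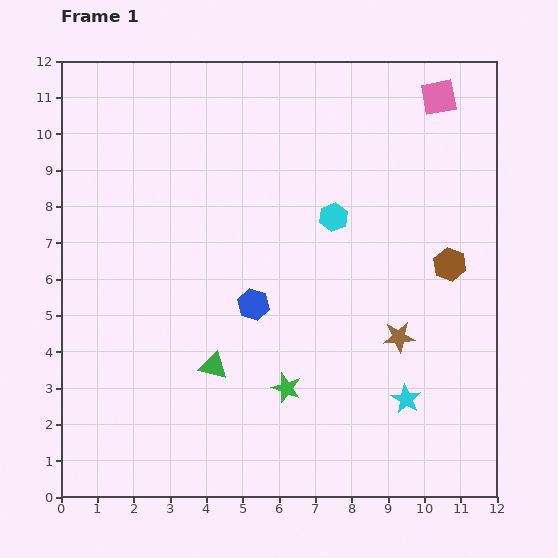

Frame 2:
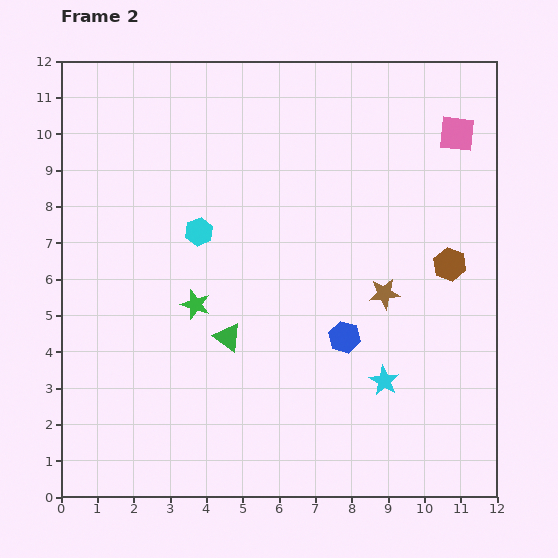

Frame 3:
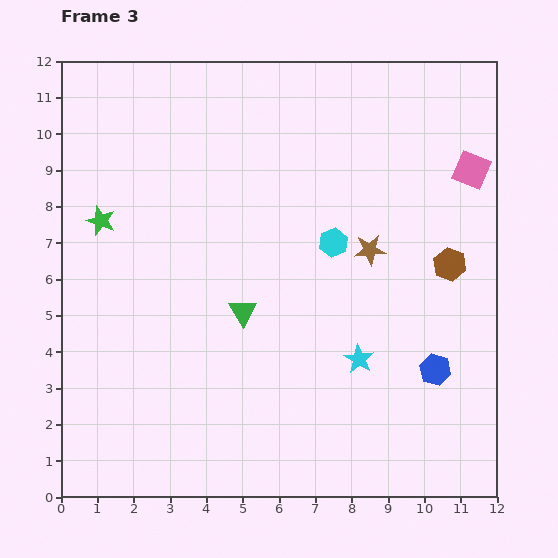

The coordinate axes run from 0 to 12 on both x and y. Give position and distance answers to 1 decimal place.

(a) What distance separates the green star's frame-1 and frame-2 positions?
3.4

The green star moved from (6.2, 3.0) to (3.7, 5.3), a distance of √(2.5² + 2.3²) ≈ 3.4.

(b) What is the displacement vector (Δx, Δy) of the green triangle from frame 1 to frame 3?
(0.8, 1.5)

The green triangle was at (4.2, 3.6) in frame 1 and (5.0, 5.1) in frame 3.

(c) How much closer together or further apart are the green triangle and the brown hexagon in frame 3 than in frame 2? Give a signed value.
-0.6

Distance in frame 2: 6.4. Distance in frame 3: 5.8.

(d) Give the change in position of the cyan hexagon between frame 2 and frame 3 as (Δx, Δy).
(3.7, -0.3)

The cyan hexagon was at (3.8, 7.3) in frame 2 and (7.5, 7.0) in frame 3.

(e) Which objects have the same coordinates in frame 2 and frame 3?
the brown hexagon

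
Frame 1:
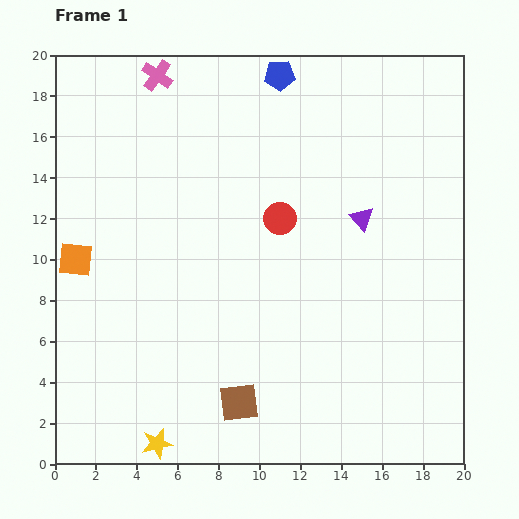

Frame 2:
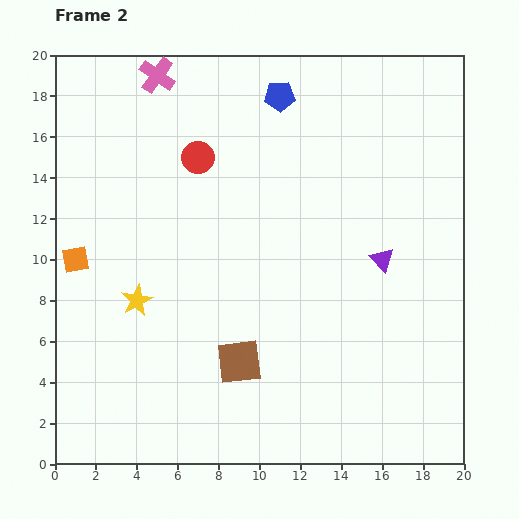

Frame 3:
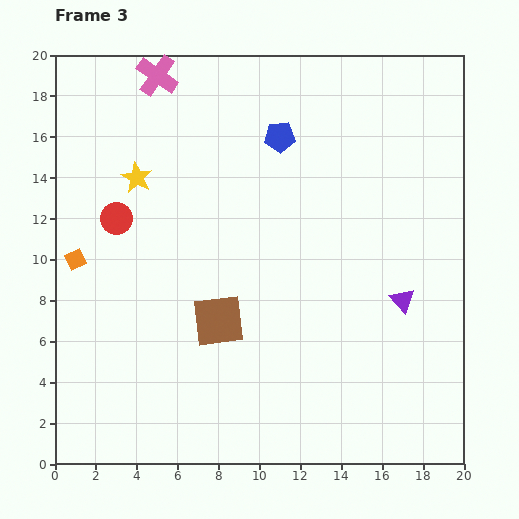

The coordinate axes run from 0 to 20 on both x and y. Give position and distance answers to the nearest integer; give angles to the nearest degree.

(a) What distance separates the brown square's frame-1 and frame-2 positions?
2

The brown square moved from (9, 3) to (9, 5), a distance of √(0² + 2²) ≈ 2.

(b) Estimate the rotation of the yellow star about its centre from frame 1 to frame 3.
30° counter-clockwise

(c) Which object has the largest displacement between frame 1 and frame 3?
the yellow star

(moved 13; next 8)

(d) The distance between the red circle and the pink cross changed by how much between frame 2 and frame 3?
+3

Distance in frame 2: 4. Distance in frame 3: 7.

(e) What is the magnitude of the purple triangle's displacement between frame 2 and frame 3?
2

The purple triangle moved from (16, 10) to (17, 8), a distance of √(1² + 2²) ≈ 2.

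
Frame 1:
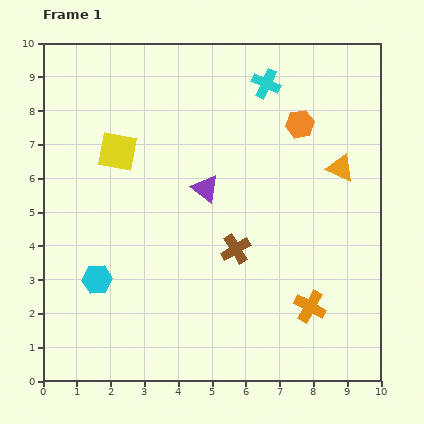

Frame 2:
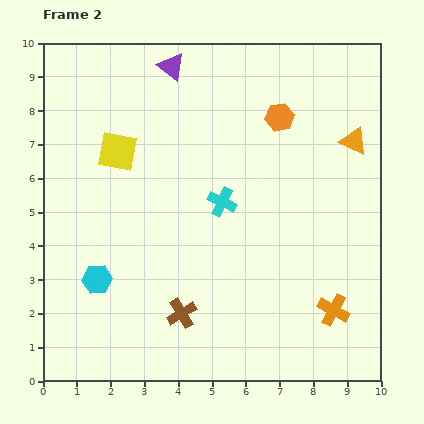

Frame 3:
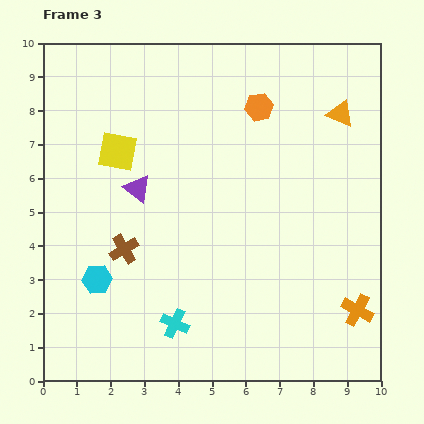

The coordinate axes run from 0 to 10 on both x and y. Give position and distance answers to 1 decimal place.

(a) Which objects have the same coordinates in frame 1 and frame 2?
the cyan hexagon, the yellow square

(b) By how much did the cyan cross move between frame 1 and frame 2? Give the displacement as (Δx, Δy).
(-1.3, -3.5)

The cyan cross was at (6.6, 8.8) in frame 1 and (5.3, 5.3) in frame 2.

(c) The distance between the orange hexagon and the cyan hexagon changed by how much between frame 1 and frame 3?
-0.6

Distance in frame 1: 7.6. Distance in frame 3: 7.0.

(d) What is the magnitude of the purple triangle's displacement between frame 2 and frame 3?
3.7

The purple triangle moved from (3.8, 9.3) to (2.8, 5.7), a distance of √(1.0² + 3.6²) ≈ 3.7.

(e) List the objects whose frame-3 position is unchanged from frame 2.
the cyan hexagon, the yellow square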